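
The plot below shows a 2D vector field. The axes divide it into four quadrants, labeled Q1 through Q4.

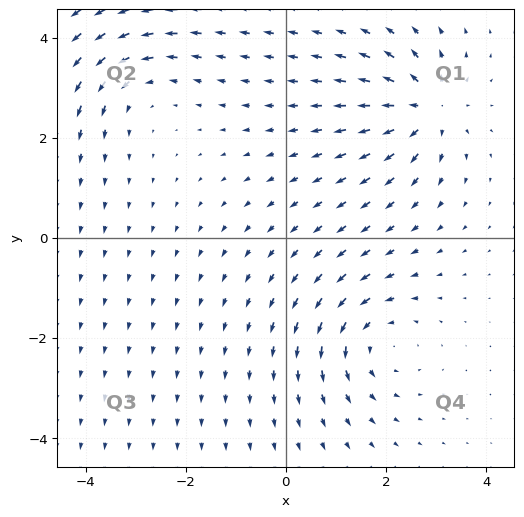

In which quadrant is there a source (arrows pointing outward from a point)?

The source sits at approximately (2.8, 2.6), which lies in quadrant Q1. The divergence there is about +4, positive as expected for a source.

Q1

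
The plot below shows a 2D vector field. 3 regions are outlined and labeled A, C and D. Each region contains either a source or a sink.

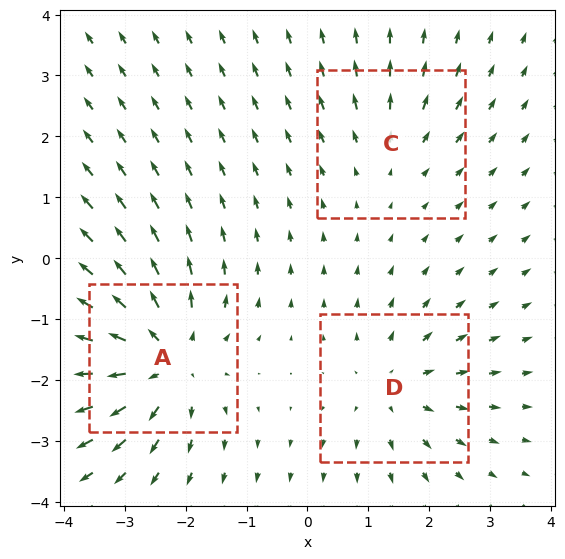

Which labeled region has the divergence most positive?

Divergence at each region's feature centre — A: about +5, C: about +2, D: about +3. Region A is most positive.

A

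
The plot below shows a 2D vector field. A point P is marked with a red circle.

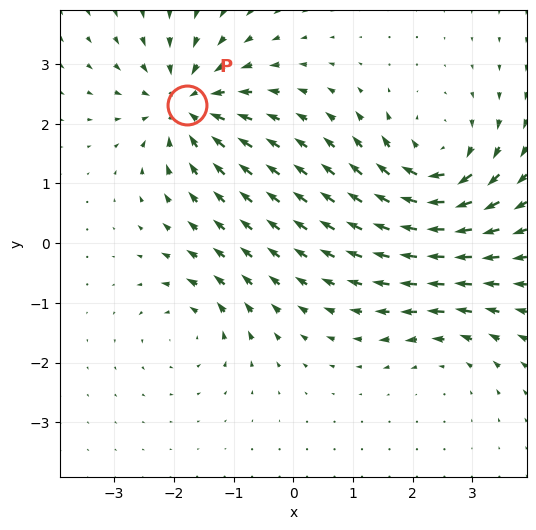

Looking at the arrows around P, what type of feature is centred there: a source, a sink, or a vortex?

At P (-1.8, 2.3) the arrows converge inward. Divergence about -6, curl ≈0 — negative divergence with near-zero curl is a sink.

sink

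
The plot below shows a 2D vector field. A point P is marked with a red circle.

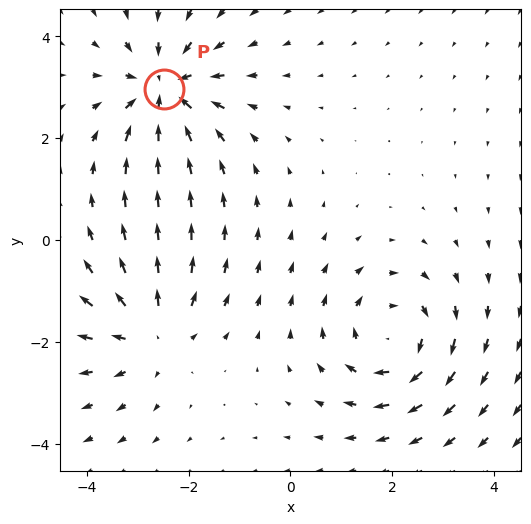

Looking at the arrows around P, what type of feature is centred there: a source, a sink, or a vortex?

sink

At P (-2.5, 3.0) the arrows converge inward. Divergence about -4, curl ≈0 — negative divergence with near-zero curl is a sink.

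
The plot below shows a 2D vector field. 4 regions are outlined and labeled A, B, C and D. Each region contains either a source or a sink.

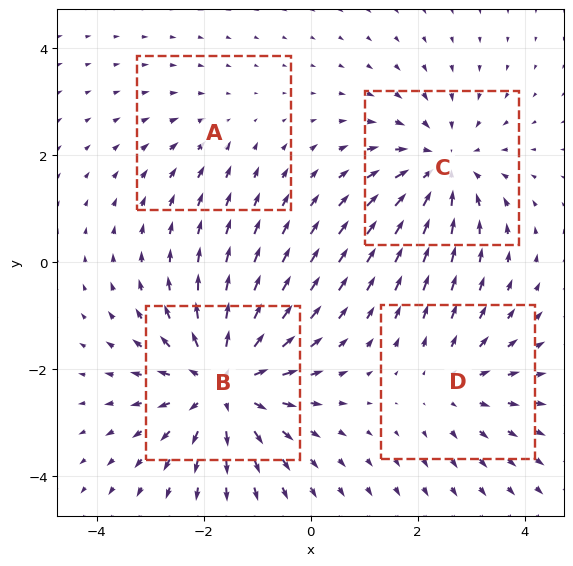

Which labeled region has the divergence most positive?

Divergence at each region's feature centre — A: about -2, B: about +6, C: about -4, D: about +3. Region B is most positive.

B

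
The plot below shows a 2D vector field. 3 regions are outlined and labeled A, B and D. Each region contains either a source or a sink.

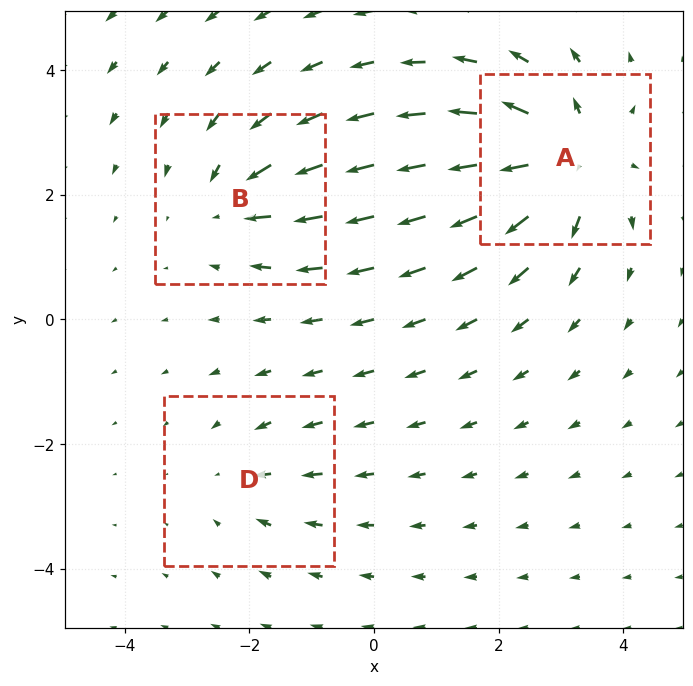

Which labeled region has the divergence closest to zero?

Divergence at each region's feature centre — A: about +5, B: about -3, D: about -2. Region D is closest to zero.

D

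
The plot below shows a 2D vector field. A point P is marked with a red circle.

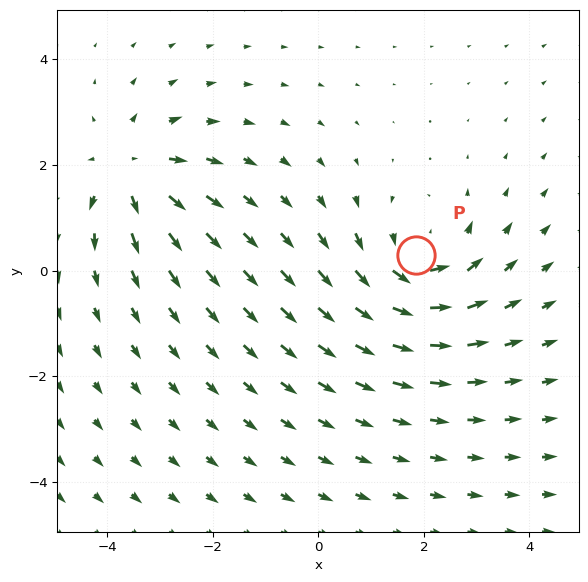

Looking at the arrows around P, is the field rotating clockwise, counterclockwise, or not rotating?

Near P at (1.9, 0.3) the arrows circulate counterclockwise. The curl (z-component) there is about +4; positive curl means counterclockwise rotation.

counterclockwise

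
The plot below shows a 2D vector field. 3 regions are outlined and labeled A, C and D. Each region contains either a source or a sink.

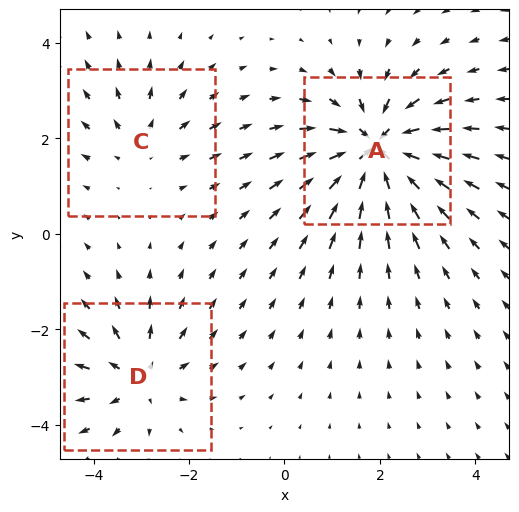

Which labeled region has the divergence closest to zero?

C

Divergence at each region's feature centre — A: about -6, C: about +2, D: about +3. Region C is closest to zero.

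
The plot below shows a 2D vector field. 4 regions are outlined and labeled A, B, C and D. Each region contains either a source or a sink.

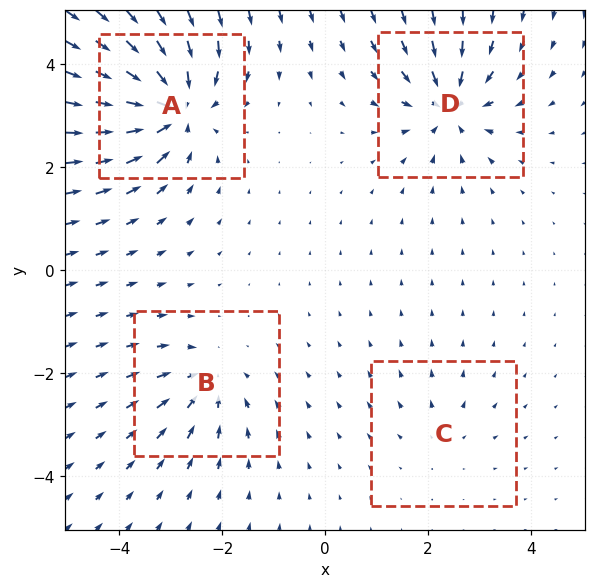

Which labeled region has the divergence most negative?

Divergence at each region's feature centre — A: about -8, B: about -4, C: about +2, D: about -6. Region A is most negative.

A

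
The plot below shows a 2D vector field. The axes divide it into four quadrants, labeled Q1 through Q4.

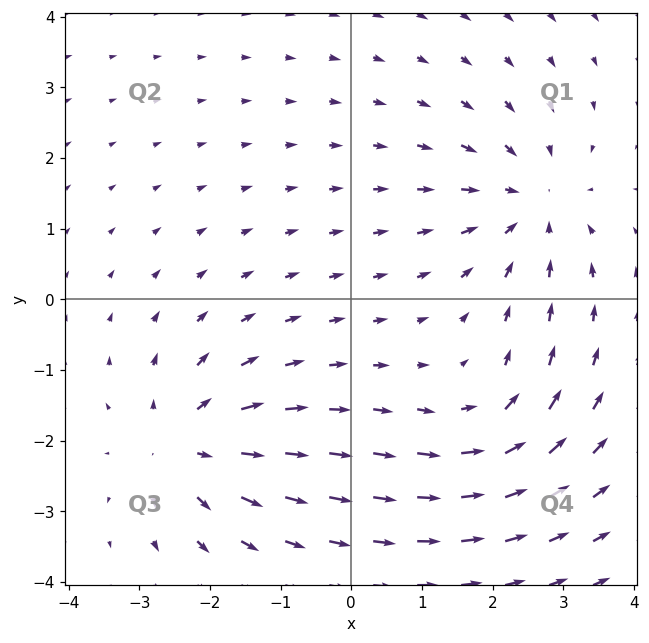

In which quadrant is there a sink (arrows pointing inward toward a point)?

The sink sits at approximately (2.6, 1.3), which lies in quadrant Q1. The divergence there is about -4, negative as expected for a sink.

Q1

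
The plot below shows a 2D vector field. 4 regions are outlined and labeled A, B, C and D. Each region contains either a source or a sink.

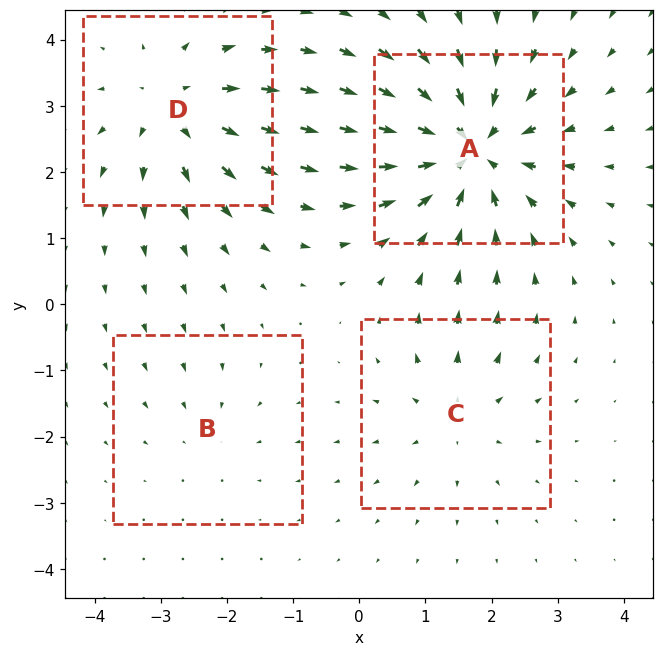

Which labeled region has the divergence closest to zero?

B

Divergence at each region's feature centre — A: about -7, B: about -2, C: about +3, D: about +5. Region B is closest to zero.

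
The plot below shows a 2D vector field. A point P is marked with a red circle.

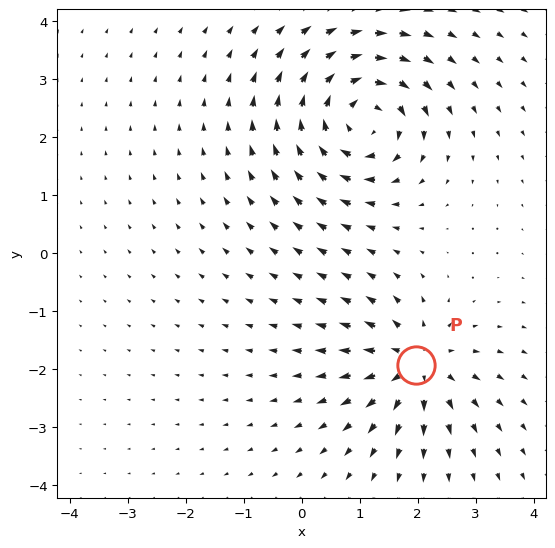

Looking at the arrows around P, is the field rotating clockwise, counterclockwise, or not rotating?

Near P at (2.0, -1.9) the arrows show no circulation. The curl there is ≈0.

not rotating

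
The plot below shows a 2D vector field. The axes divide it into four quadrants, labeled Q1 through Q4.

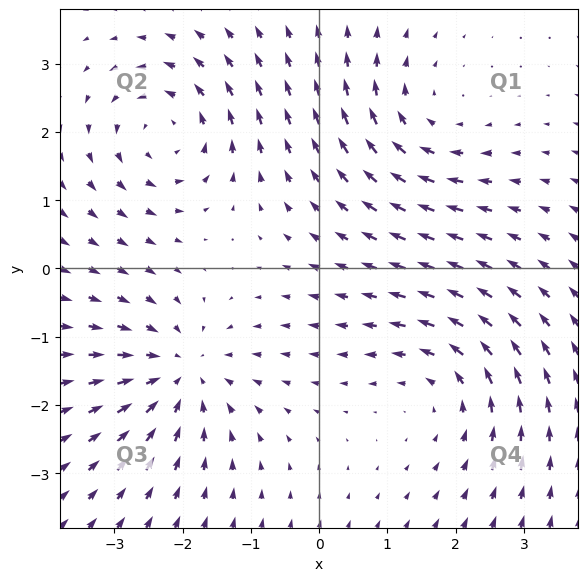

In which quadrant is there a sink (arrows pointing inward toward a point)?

The sink sits at approximately (-2.0, -1.5), which lies in quadrant Q3. The divergence there is about -5, negative as expected for a sink.

Q3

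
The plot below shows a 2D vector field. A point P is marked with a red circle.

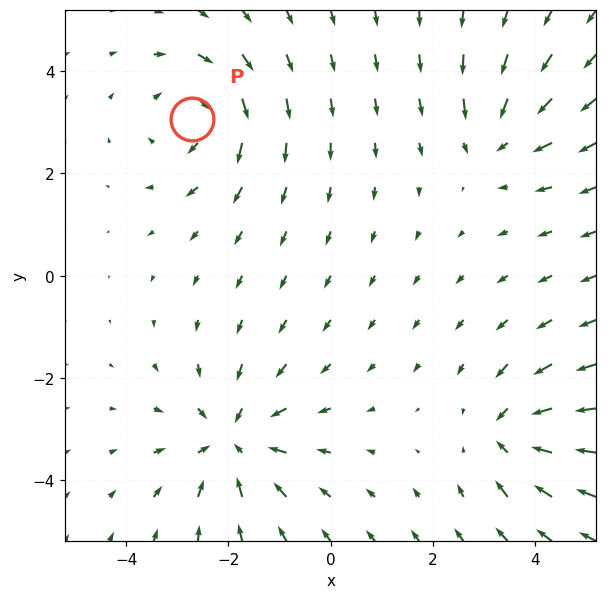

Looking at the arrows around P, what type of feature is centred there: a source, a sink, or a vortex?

vortex

At P (-2.7, 3.1) the arrows circulate clockwise. Divergence ≈0, curl about -4 — near-zero divergence with nonzero curl is a vortex.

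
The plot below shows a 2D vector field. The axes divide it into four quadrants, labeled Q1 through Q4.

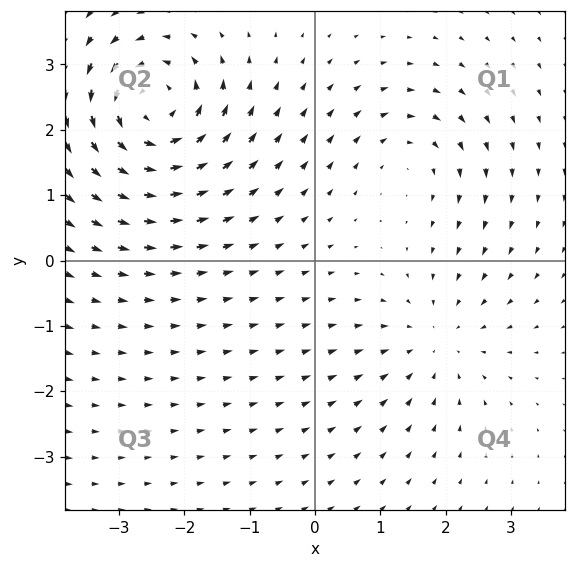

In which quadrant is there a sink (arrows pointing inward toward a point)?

The sink sits at approximately (1.8, -1.2), which lies in quadrant Q4. The divergence there is about -3, negative as expected for a sink.

Q4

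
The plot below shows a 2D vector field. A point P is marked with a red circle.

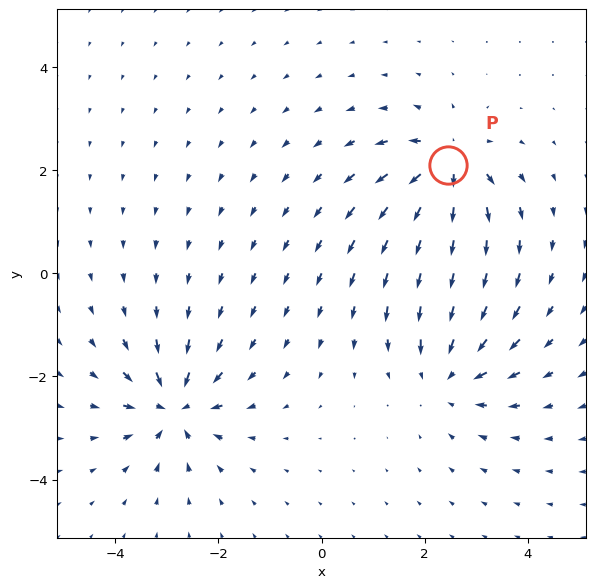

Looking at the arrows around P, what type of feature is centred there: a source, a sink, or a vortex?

At P (2.4, 2.1) the arrows spread outward. Divergence about +7, curl ≈0 — positive divergence with near-zero curl is a source.

source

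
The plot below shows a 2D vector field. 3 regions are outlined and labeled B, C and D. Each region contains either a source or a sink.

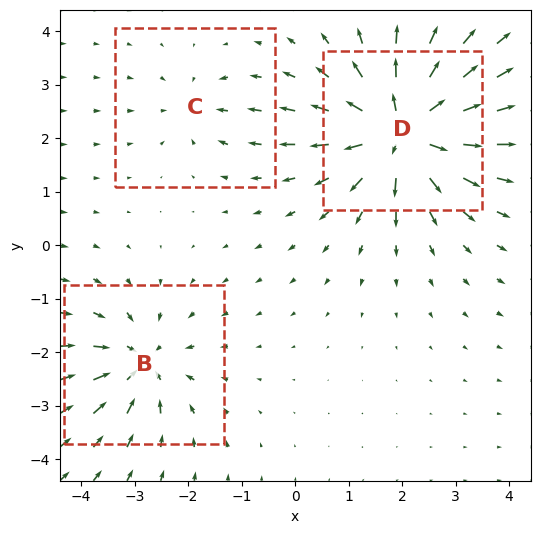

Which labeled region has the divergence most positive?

D

Divergence at each region's feature centre — B: about -4, C: about -2, D: about +7. Region D is most positive.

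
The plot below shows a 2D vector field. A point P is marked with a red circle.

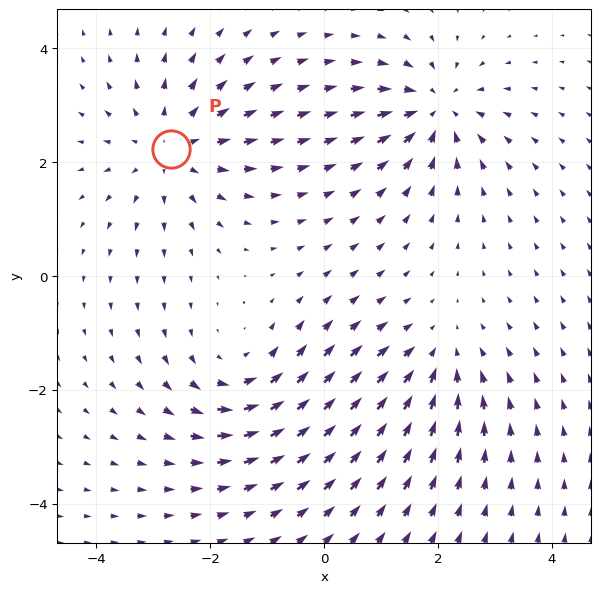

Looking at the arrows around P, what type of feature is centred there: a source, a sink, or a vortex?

source

At P (-2.7, 2.2) the arrows spread outward. Divergence about +3, curl ≈0 — positive divergence with near-zero curl is a source.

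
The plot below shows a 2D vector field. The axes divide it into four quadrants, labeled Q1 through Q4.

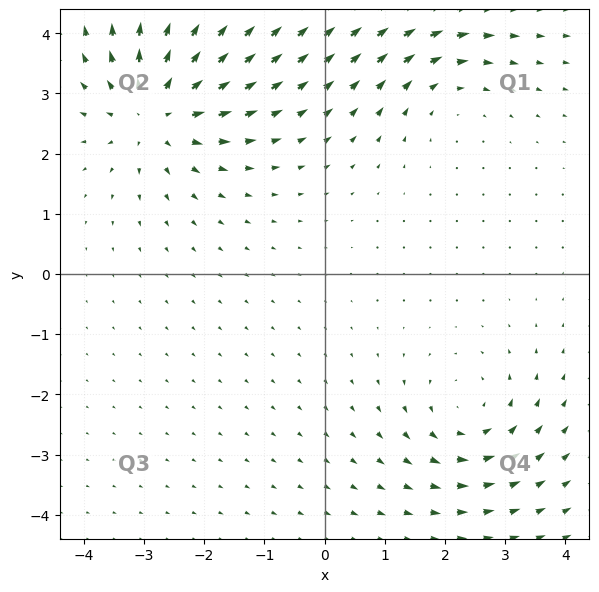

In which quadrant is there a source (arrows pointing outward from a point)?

Q2

The source sits at approximately (-2.8, 2.7), which lies in quadrant Q2. The divergence there is about +4, positive as expected for a source.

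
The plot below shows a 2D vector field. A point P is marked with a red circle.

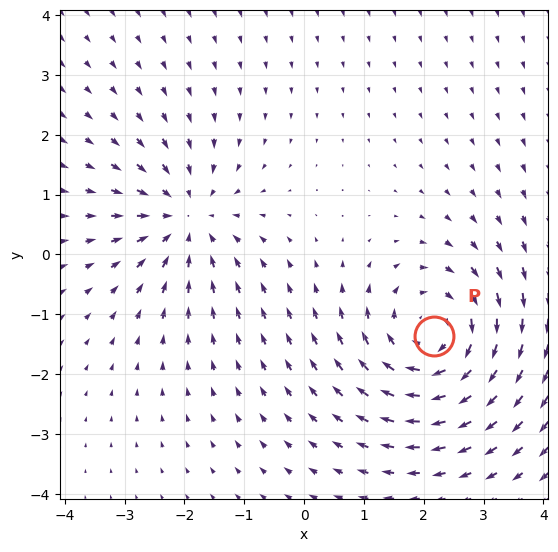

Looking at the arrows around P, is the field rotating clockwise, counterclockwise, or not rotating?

clockwise

Near P at (2.2, -1.4) the arrows circulate clockwise. The curl (z-component) there is about -4; negative curl means clockwise rotation.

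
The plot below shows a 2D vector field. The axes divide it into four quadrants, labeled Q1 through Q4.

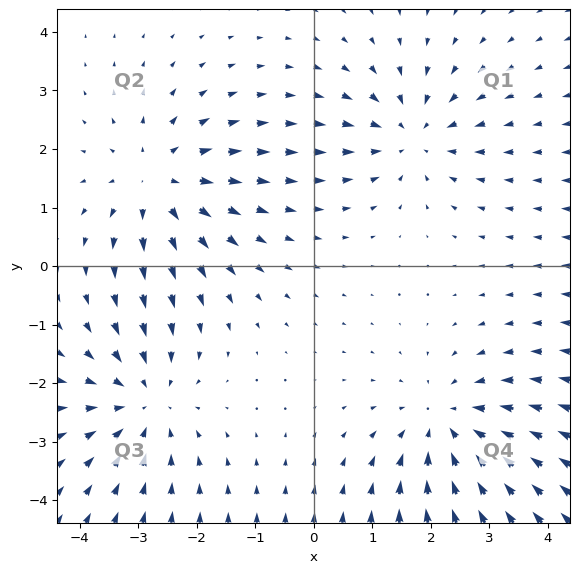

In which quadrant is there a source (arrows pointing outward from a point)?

Q2

The source sits at approximately (-2.7, 1.4), which lies in quadrant Q2. The divergence there is about +5, positive as expected for a source.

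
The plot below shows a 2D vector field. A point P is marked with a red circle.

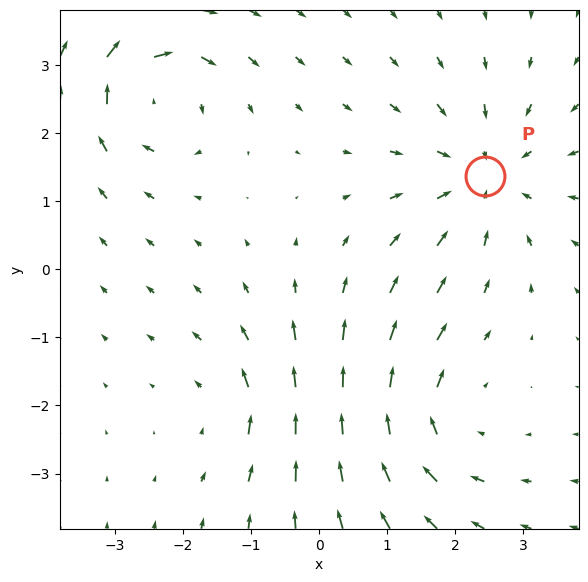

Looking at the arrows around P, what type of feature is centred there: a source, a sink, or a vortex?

sink

At P (2.4, 1.4) the arrows converge inward. Divergence about -5, curl ≈0 — negative divergence with near-zero curl is a sink.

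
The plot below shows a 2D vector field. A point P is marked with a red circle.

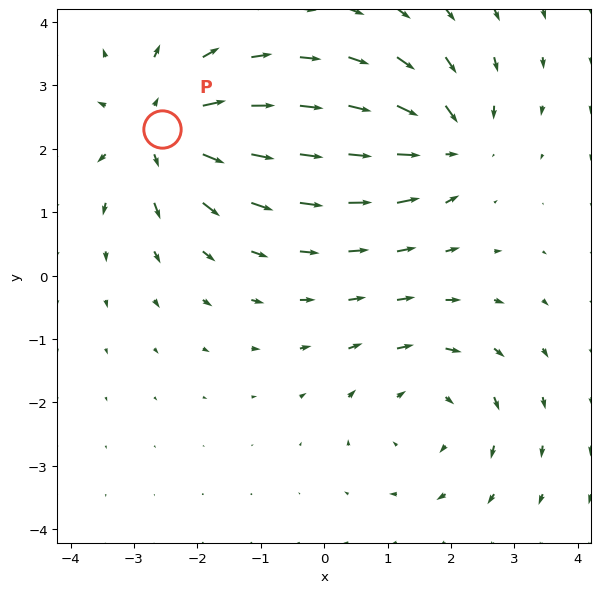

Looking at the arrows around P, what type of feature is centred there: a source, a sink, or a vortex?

source

At P (-2.6, 2.3) the arrows spread outward. Divergence about +5, curl ≈0 — positive divergence with near-zero curl is a source.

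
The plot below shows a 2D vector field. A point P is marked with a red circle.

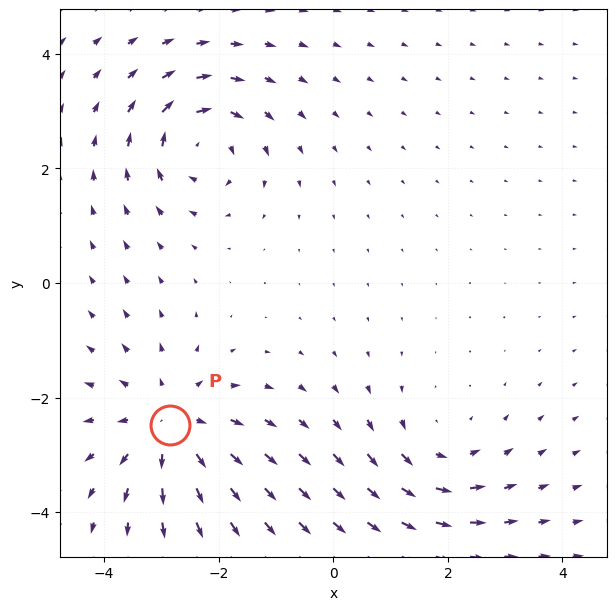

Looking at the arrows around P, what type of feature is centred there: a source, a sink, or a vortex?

source

At P (-2.9, -2.5) the arrows spread outward. Divergence about +4, curl ≈0 — positive divergence with near-zero curl is a source.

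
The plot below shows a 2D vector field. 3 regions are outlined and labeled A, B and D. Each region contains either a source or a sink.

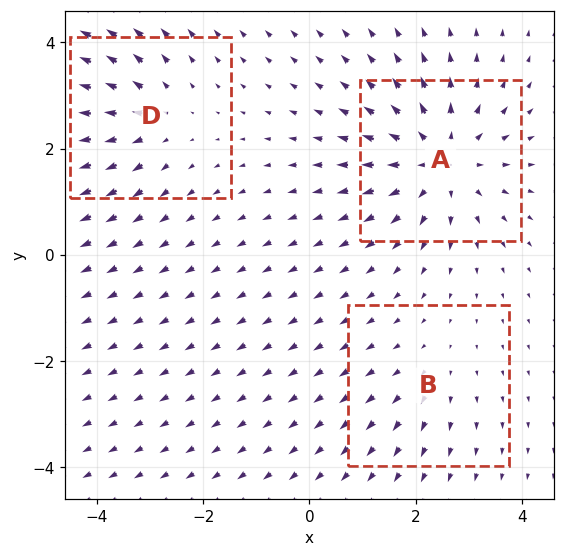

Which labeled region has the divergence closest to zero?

B

Divergence at each region's feature centre — A: about +4, B: about +2, D: about +3. Region B is closest to zero.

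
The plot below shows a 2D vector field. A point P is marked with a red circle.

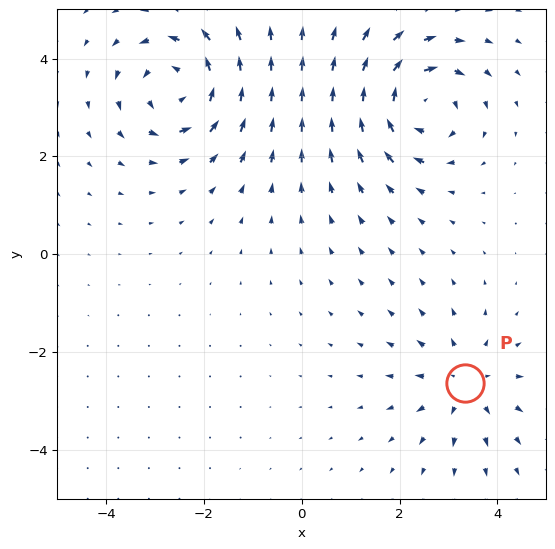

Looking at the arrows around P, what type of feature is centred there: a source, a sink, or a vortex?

source

At P (3.3, -2.6) the arrows spread outward. Divergence about +4, curl ≈0 — positive divergence with near-zero curl is a source.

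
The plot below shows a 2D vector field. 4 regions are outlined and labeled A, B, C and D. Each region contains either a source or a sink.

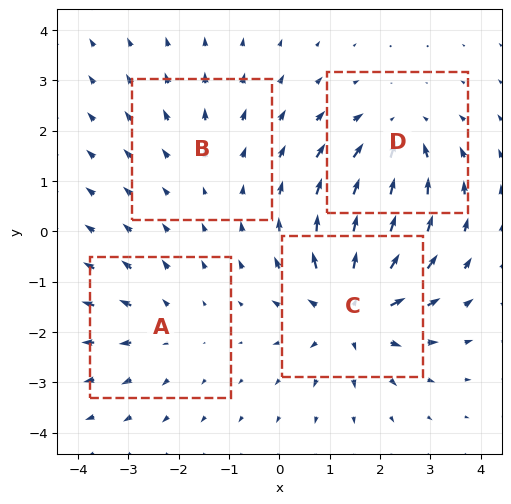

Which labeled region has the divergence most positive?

C

Divergence at each region's feature centre — A: about +3, B: about +2, C: about +7, D: about -5. Region C is most positive.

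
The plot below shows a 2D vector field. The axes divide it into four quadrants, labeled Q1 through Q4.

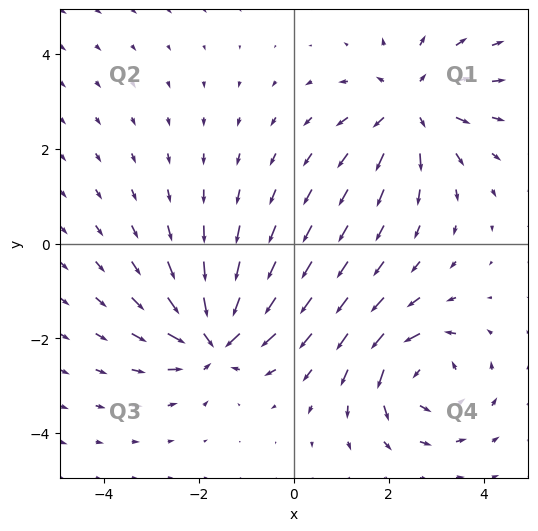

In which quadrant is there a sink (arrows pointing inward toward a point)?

Q3

The sink sits at approximately (-1.7, -2.0), which lies in quadrant Q3. The divergence there is about -6, negative as expected for a sink.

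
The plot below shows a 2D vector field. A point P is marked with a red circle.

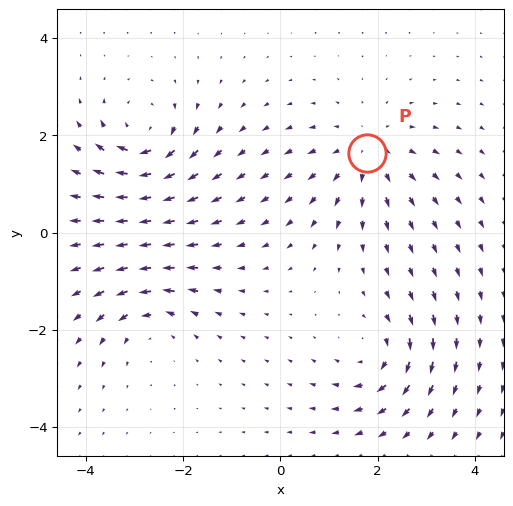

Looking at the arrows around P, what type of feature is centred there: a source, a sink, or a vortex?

source

At P (1.8, 1.6) the arrows spread outward. Divergence about +5, curl ≈0 — positive divergence with near-zero curl is a source.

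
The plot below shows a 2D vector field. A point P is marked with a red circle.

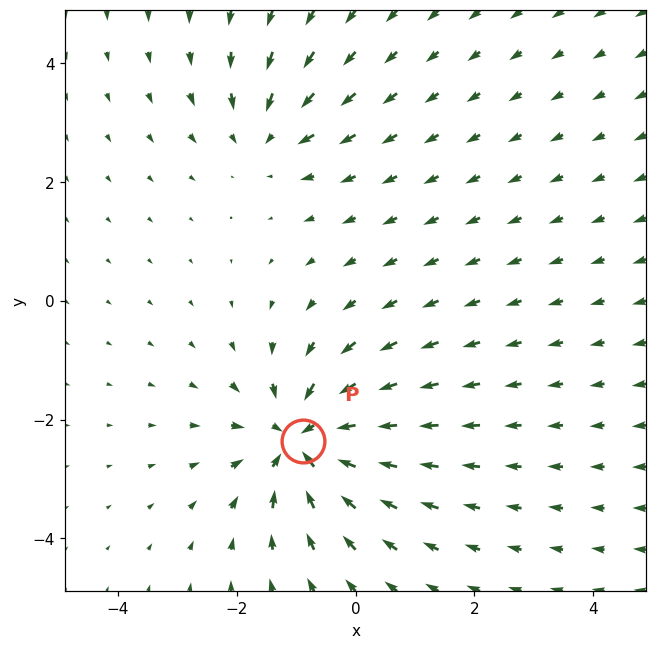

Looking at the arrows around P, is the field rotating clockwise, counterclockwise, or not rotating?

not rotating

Near P at (-0.9, -2.4) the arrows show no circulation. The curl there is ≈0.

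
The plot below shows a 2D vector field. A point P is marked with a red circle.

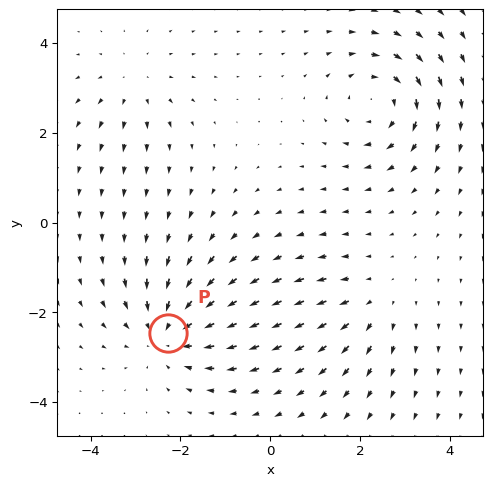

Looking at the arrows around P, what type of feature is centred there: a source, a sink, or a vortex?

sink

At P (-2.3, -2.5) the arrows converge inward. Divergence about -4, curl ≈0 — negative divergence with near-zero curl is a sink.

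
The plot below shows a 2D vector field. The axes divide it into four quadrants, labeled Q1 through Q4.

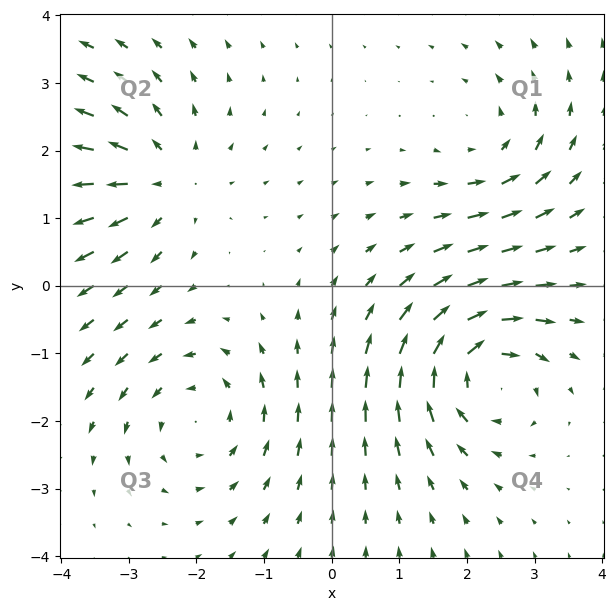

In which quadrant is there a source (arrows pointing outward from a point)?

The source sits at approximately (-2.5, 1.6), which lies in quadrant Q2. The divergence there is about +4, positive as expected for a source.

Q2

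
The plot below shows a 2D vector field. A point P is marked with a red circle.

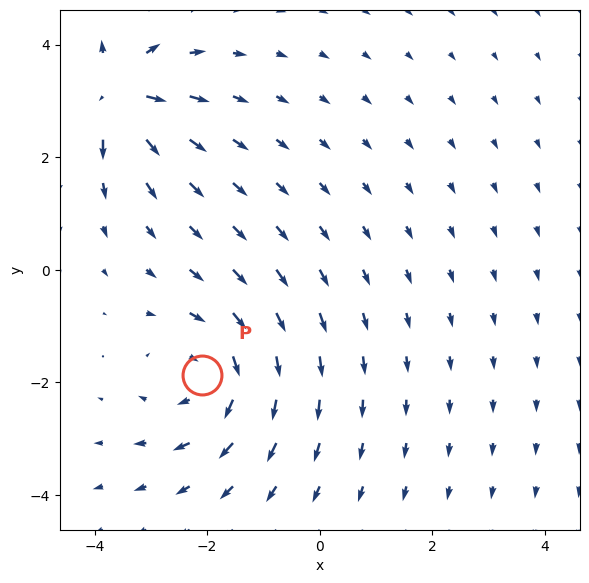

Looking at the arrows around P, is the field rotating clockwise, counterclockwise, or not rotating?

clockwise

Near P at (-2.1, -1.9) the arrows circulate clockwise. The curl (z-component) there is about -4; negative curl means clockwise rotation.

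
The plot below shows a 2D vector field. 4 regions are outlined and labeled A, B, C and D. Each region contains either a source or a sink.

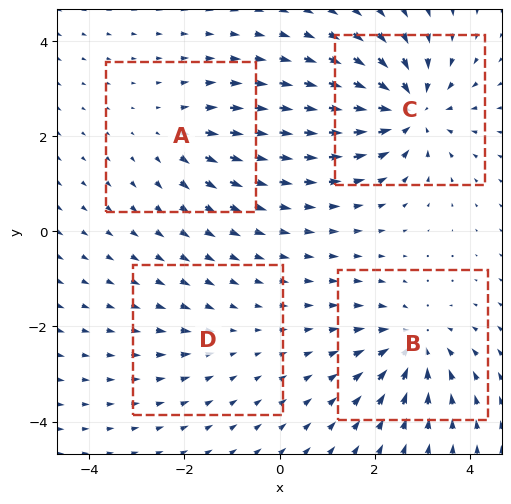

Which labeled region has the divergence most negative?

C

Divergence at each region's feature centre — A: about +3, B: about -5, C: about -7, D: about -2. Region C is most negative.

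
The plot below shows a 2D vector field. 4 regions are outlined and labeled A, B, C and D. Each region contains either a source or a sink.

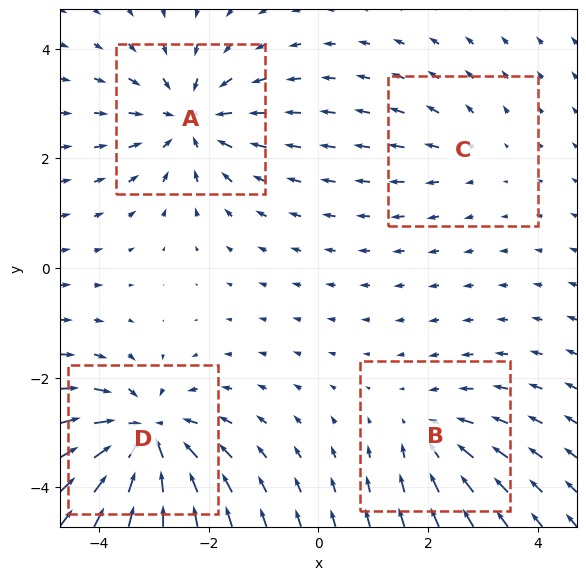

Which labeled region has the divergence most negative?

Divergence at each region's feature centre — A: about -5, B: about -3, C: about +2, D: about -6. Region D is most negative.

D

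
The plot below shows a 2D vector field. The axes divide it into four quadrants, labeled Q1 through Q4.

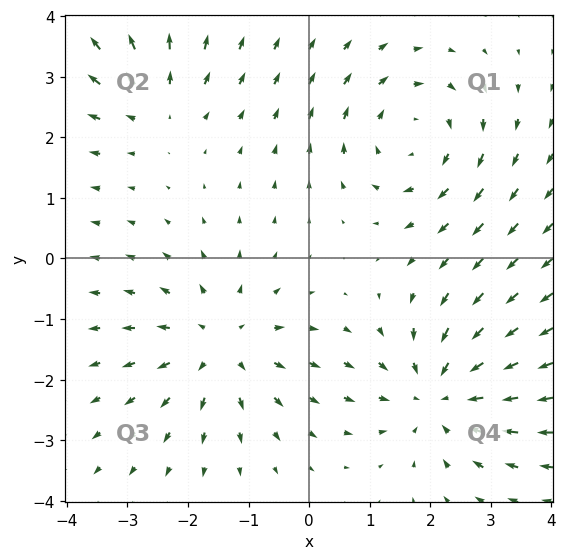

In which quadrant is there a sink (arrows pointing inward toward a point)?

The sink sits at approximately (2.2, -2.2), which lies in quadrant Q4. The divergence there is about -4, negative as expected for a sink.

Q4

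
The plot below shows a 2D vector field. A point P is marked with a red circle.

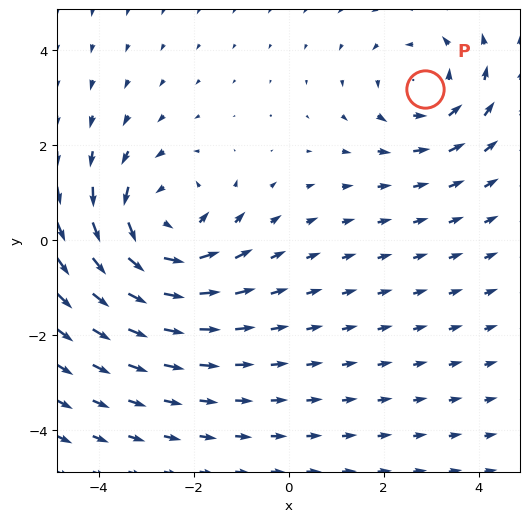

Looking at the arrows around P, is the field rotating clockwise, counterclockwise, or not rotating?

Near P at (2.9, 3.2) the arrows circulate counterclockwise. The curl (z-component) there is about +2; positive curl means counterclockwise rotation.

counterclockwise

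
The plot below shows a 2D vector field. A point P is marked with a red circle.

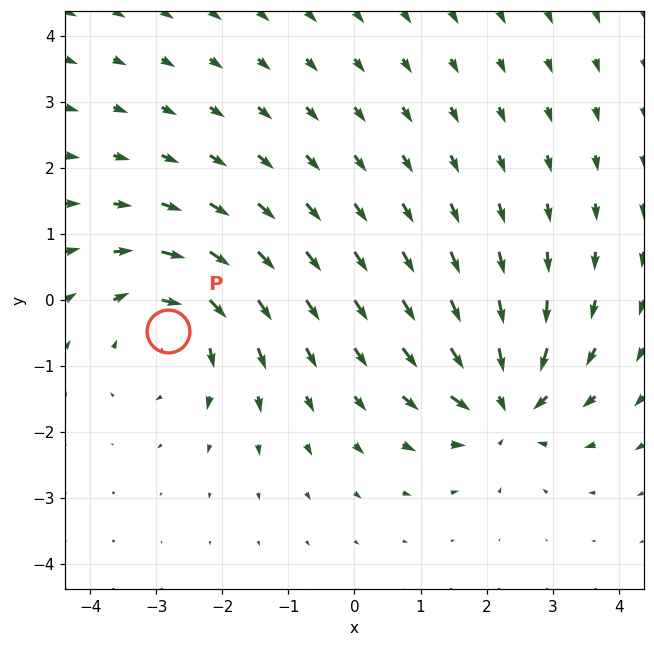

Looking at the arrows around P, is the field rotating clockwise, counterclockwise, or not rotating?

clockwise

Near P at (-2.8, -0.5) the arrows circulate clockwise. The curl (z-component) there is about -3; negative curl means clockwise rotation.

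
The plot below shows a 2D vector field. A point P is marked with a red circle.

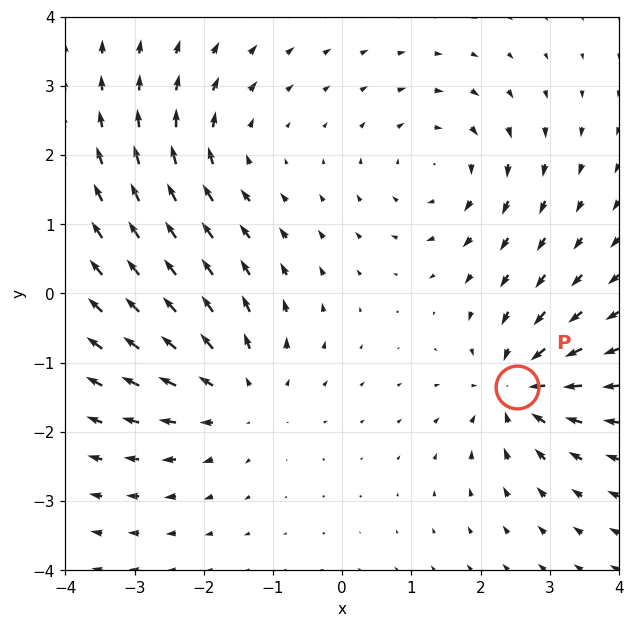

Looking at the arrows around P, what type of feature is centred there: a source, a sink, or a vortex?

At P (2.5, -1.4) the arrows converge inward. Divergence about -6, curl ≈0 — negative divergence with near-zero curl is a sink.

sink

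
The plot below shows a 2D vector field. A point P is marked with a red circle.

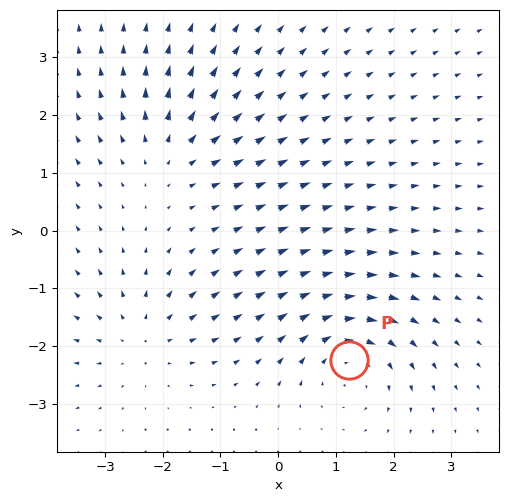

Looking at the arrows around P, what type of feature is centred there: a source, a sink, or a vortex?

vortex

At P (1.2, -2.2) the arrows circulate clockwise. Divergence ≈0, curl about -4 — near-zero divergence with nonzero curl is a vortex.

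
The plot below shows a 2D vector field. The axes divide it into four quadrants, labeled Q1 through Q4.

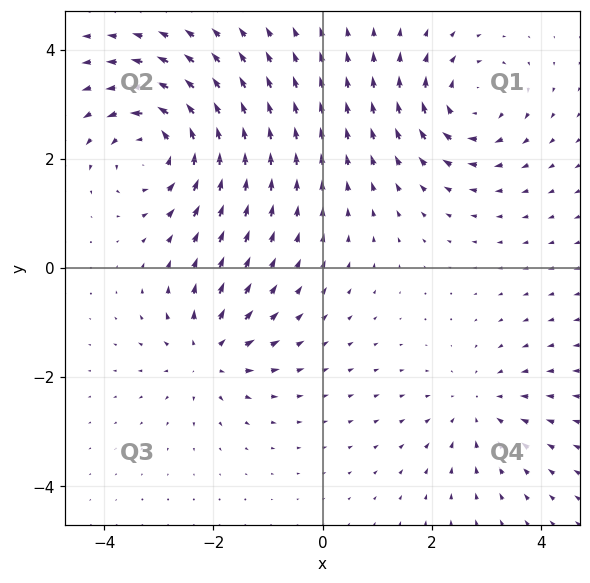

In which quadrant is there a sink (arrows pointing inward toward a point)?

Q4

The sink sits at approximately (2.9, -2.6), which lies in quadrant Q4. The divergence there is about -2, negative as expected for a sink.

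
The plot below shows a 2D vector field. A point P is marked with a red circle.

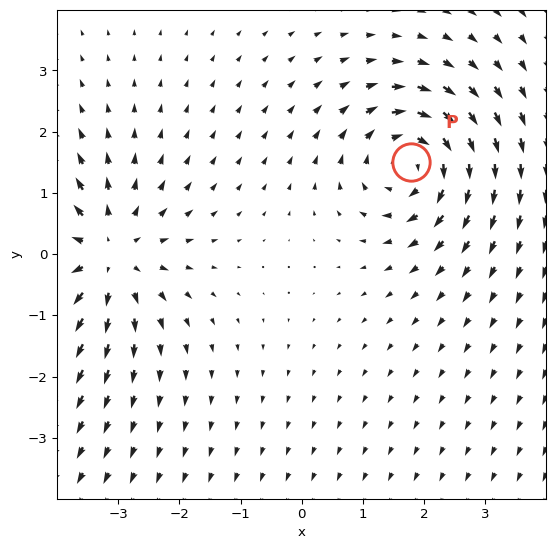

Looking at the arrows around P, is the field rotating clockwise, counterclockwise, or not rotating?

Near P at (1.8, 1.5) the arrows circulate clockwise. The curl (z-component) there is about -4; negative curl means clockwise rotation.

clockwise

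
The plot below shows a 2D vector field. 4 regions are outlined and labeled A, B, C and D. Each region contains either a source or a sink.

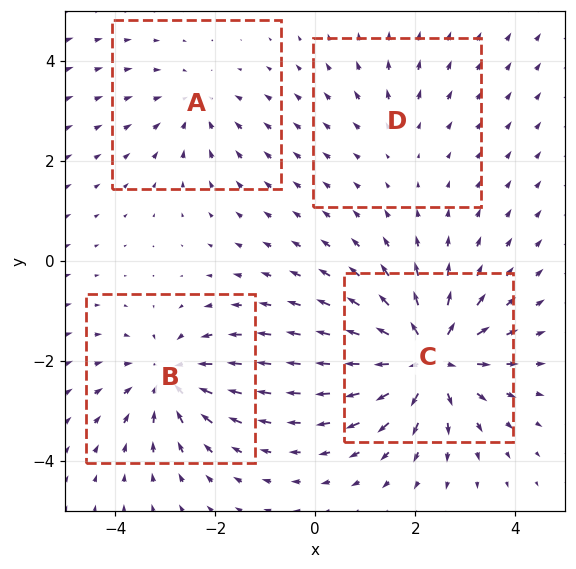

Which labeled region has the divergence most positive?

C

Divergence at each region's feature centre — A: about -3, B: about -5, C: about +8, D: about +2. Region C is most positive.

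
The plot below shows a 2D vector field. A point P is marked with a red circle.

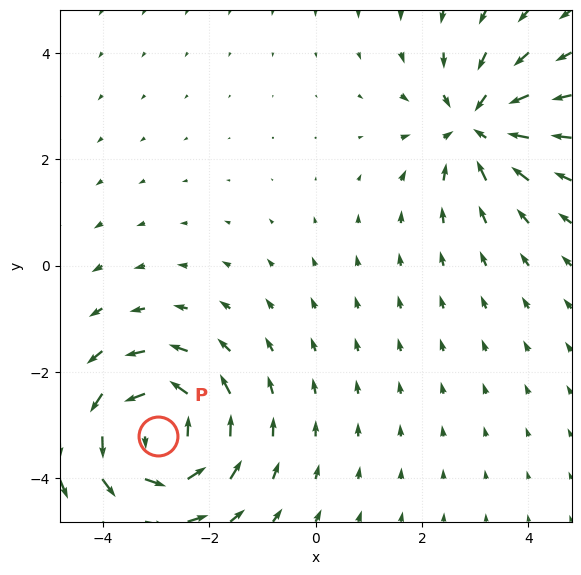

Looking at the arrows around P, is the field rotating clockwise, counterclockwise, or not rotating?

Near P at (-3.0, -3.2) the arrows circulate counterclockwise. The curl (z-component) there is about +5; positive curl means counterclockwise rotation.

counterclockwise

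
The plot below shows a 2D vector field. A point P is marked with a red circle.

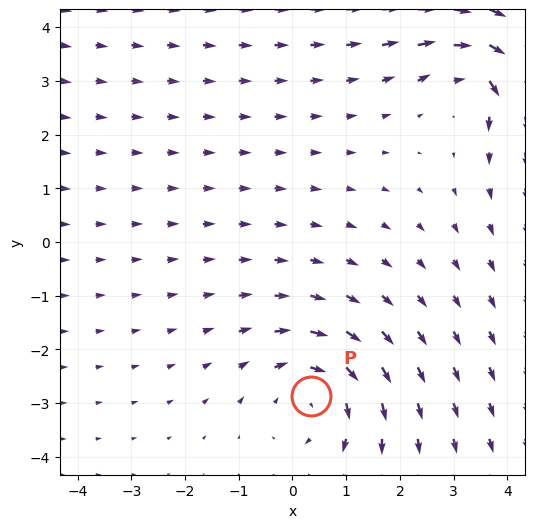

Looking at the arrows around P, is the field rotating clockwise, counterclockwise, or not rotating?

clockwise

Near P at (0.3, -2.9) the arrows circulate clockwise. The curl (z-component) there is about -3; negative curl means clockwise rotation.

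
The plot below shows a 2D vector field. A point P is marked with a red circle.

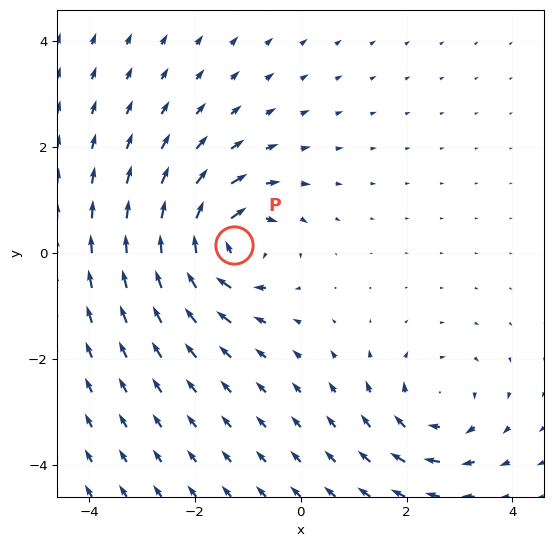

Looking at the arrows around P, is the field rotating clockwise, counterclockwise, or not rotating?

Near P at (-1.3, 0.1) the arrows circulate clockwise. The curl (z-component) there is about -6; negative curl means clockwise rotation.

clockwise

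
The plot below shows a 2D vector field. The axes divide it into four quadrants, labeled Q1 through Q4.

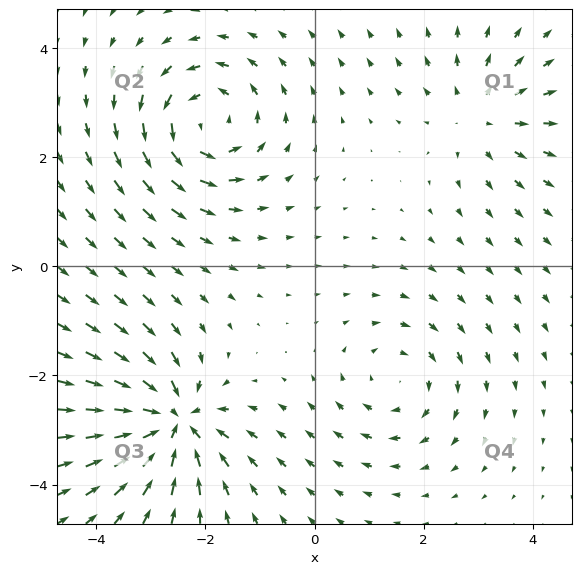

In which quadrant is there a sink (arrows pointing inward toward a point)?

The sink sits at approximately (-2.6, -2.9), which lies in quadrant Q3. The divergence there is about -7, negative as expected for a sink.

Q3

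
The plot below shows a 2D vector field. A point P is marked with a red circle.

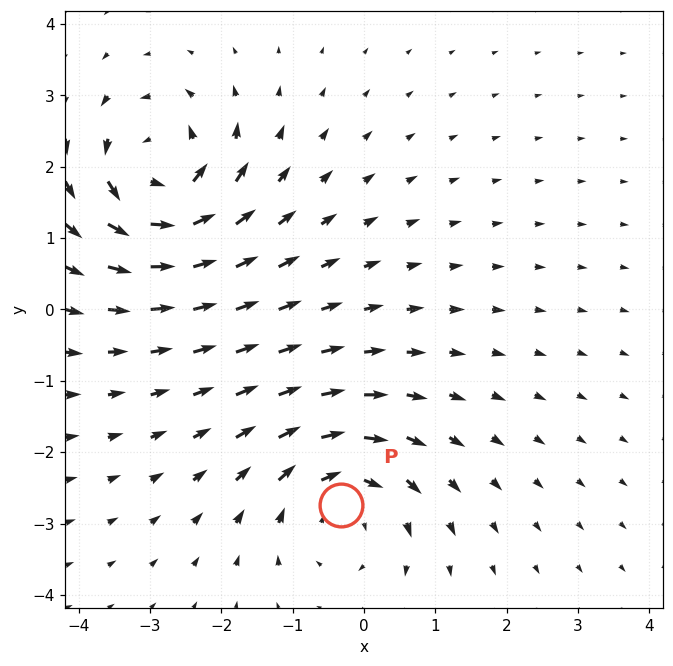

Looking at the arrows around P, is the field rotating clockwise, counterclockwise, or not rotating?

Near P at (-0.3, -2.7) the arrows circulate clockwise. The curl (z-component) there is about -5; negative curl means clockwise rotation.

clockwise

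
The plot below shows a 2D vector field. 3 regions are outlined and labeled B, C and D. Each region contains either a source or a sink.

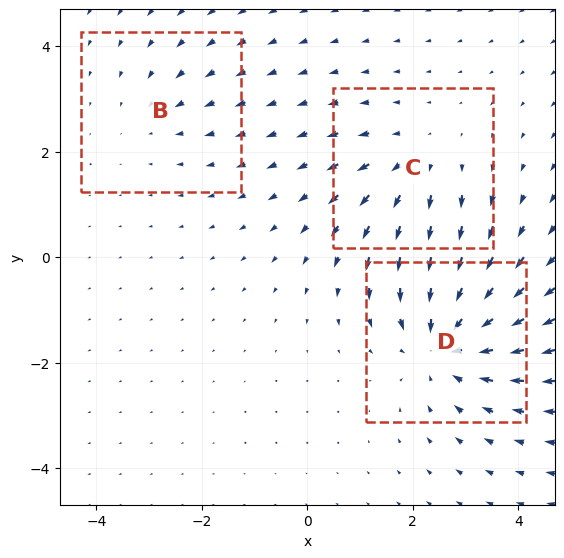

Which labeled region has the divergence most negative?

Divergence at each region's feature centre — B: about -2, C: about +3, D: about -4. Region D is most negative.

D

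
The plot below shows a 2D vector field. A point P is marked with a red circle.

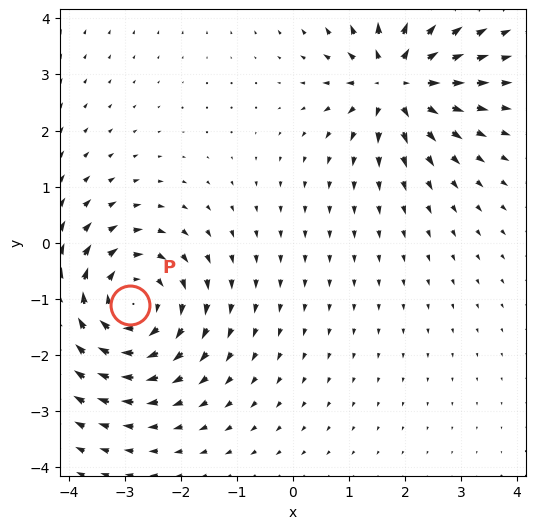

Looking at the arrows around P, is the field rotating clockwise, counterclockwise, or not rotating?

Near P at (-2.9, -1.1) the arrows circulate clockwise. The curl (z-component) there is about -4; negative curl means clockwise rotation.

clockwise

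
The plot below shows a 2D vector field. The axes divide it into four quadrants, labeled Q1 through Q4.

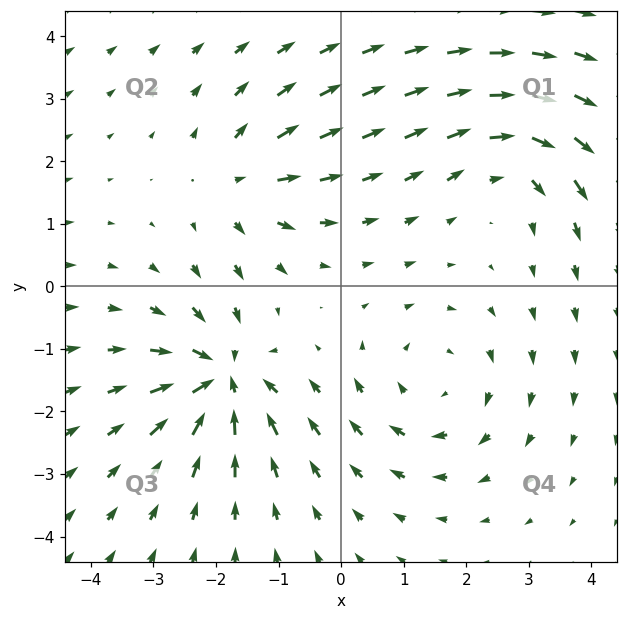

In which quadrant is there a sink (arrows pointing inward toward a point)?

The sink sits at approximately (-1.9, -1.5), which lies in quadrant Q3. The divergence there is about -7, negative as expected for a sink.

Q3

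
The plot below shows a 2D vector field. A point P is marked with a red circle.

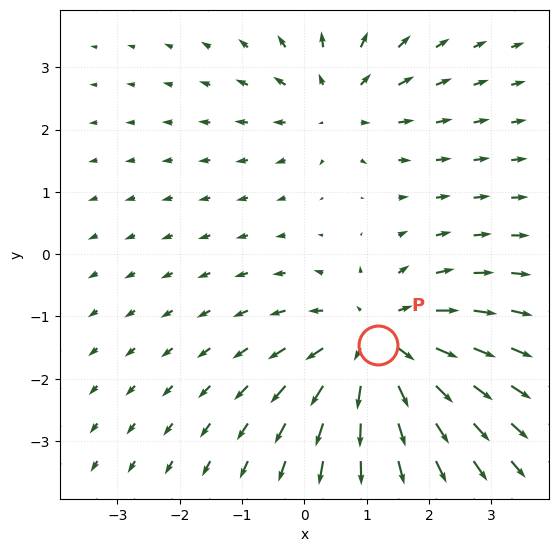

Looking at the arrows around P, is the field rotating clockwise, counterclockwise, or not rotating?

not rotating

Near P at (1.2, -1.5) the arrows show no circulation. The curl there is ≈0.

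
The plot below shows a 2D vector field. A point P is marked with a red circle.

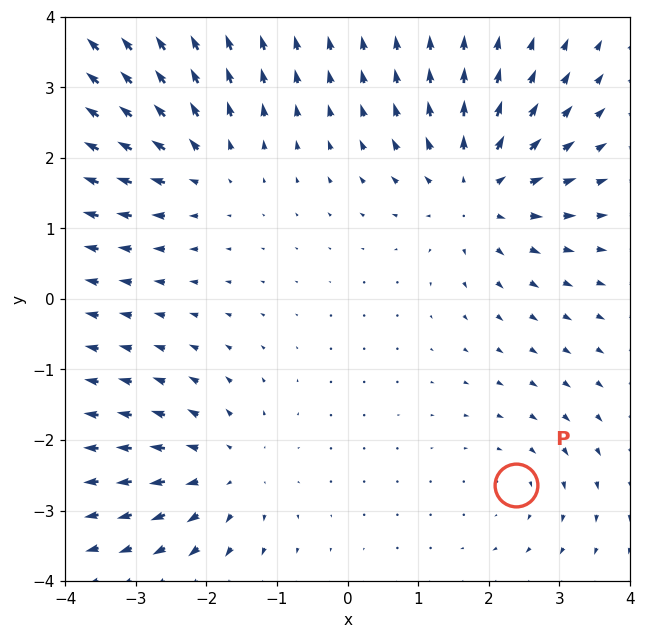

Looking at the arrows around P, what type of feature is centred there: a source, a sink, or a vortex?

vortex

At P (2.4, -2.6) the arrows circulate clockwise. Divergence ≈0, curl about -2 — near-zero divergence with nonzero curl is a vortex.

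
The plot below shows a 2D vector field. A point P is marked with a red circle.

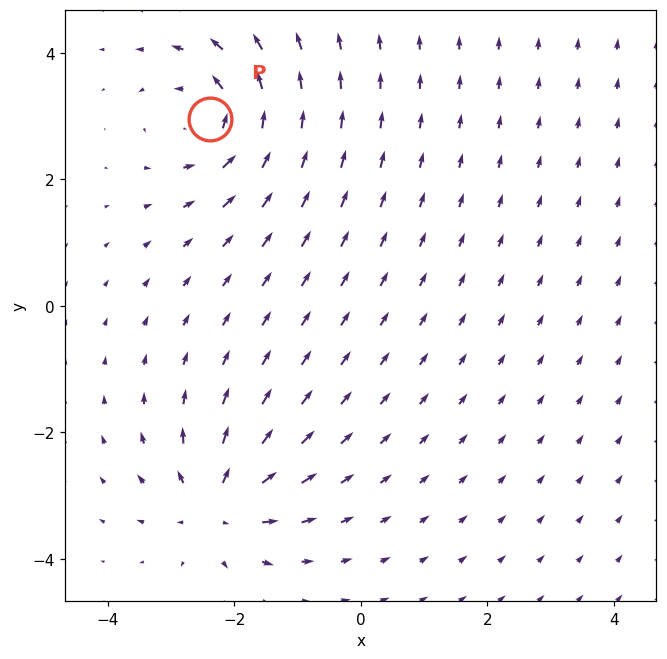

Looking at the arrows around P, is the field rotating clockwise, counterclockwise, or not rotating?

Near P at (-2.4, 2.9) the arrows circulate counterclockwise. The curl (z-component) there is about +6; positive curl means counterclockwise rotation.

counterclockwise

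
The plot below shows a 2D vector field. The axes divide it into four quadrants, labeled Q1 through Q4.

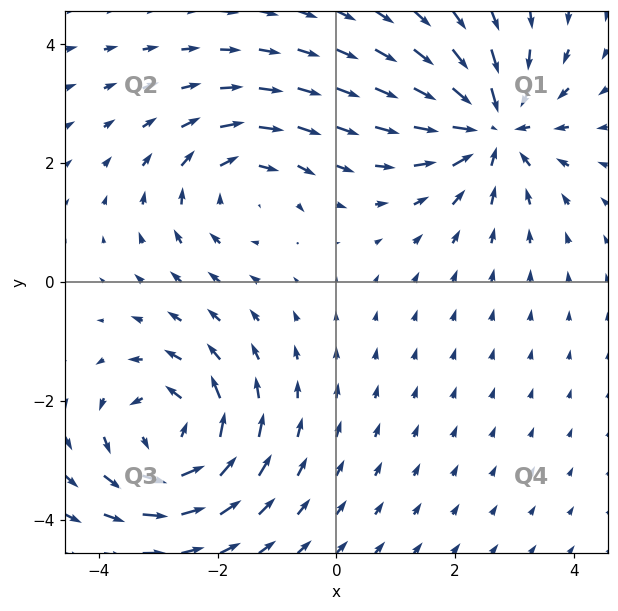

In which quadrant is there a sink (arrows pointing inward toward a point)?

Q1

The sink sits at approximately (2.6, 2.6), which lies in quadrant Q1. The divergence there is about -5, negative as expected for a sink.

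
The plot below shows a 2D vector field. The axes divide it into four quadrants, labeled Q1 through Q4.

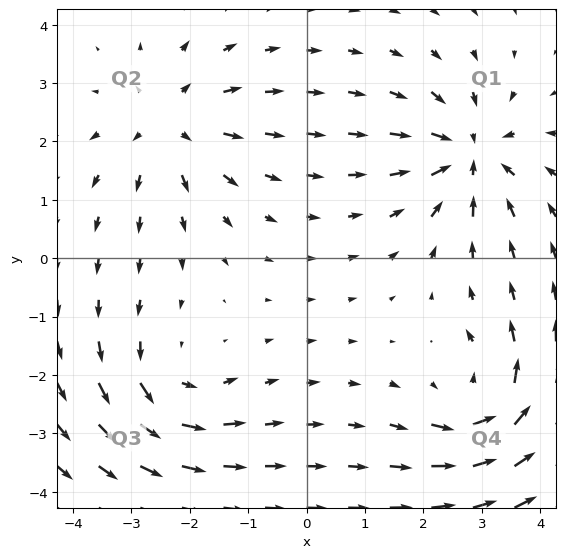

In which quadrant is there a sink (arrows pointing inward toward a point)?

The sink sits at approximately (2.8, 1.8), which lies in quadrant Q1. The divergence there is about -6, negative as expected for a sink.

Q1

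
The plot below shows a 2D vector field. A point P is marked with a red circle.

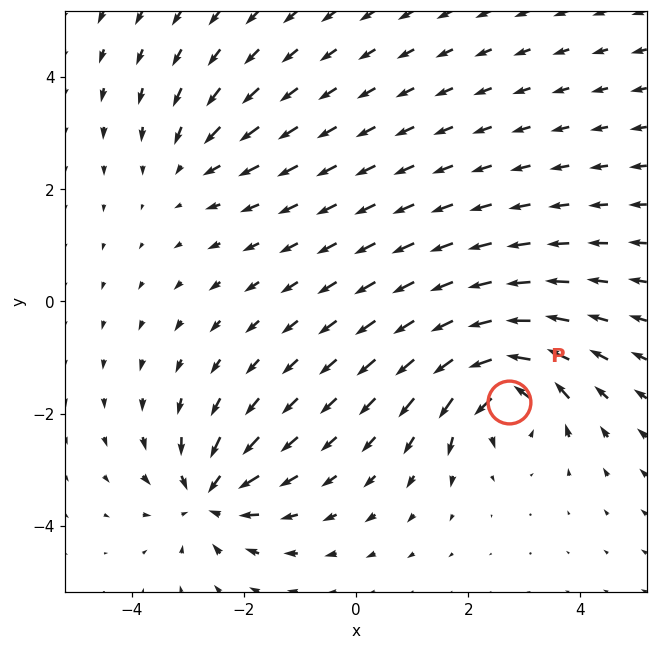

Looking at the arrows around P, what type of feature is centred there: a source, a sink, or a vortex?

vortex

At P (2.7, -1.8) the arrows circulate counterclockwise. Divergence ≈0, curl about +7 — near-zero divergence with nonzero curl is a vortex.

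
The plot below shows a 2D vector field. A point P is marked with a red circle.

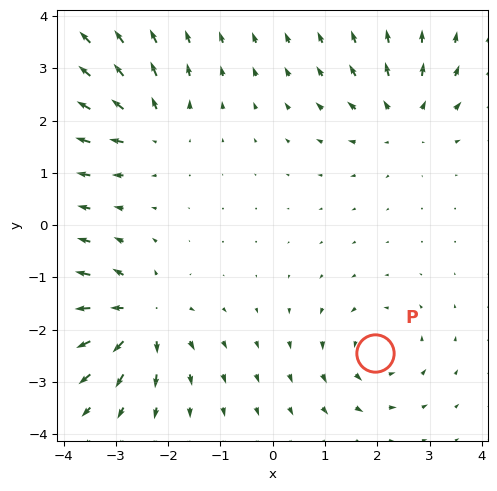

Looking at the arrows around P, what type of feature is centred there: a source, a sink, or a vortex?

vortex

At P (2.0, -2.4) the arrows circulate counterclockwise. Divergence ≈0, curl about +4 — near-zero divergence with nonzero curl is a vortex.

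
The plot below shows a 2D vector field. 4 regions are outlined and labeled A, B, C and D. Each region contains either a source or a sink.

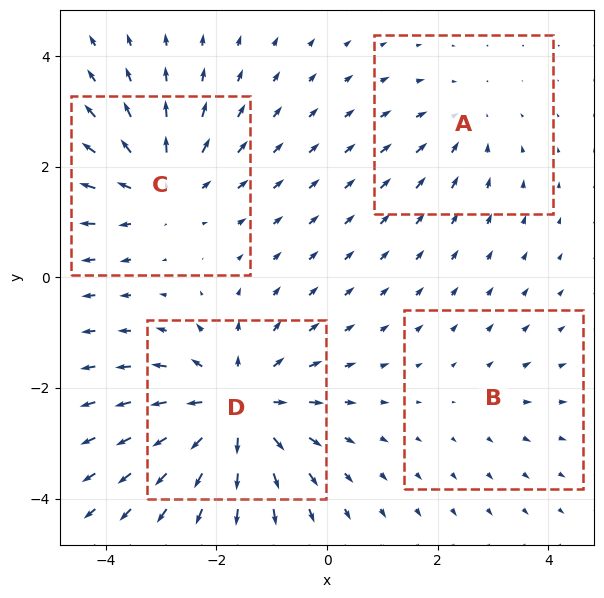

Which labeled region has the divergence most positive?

Divergence at each region's feature centre — A: about -3, B: about +2, C: about +5, D: about +6. Region D is most positive.

D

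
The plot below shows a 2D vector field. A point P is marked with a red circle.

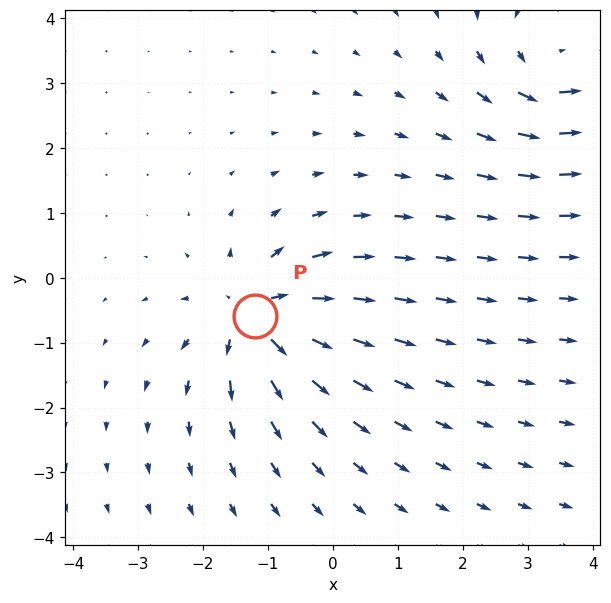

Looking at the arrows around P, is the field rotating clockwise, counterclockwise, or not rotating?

not rotating

Near P at (-1.2, -0.6) the arrows show no circulation. The curl there is ≈0.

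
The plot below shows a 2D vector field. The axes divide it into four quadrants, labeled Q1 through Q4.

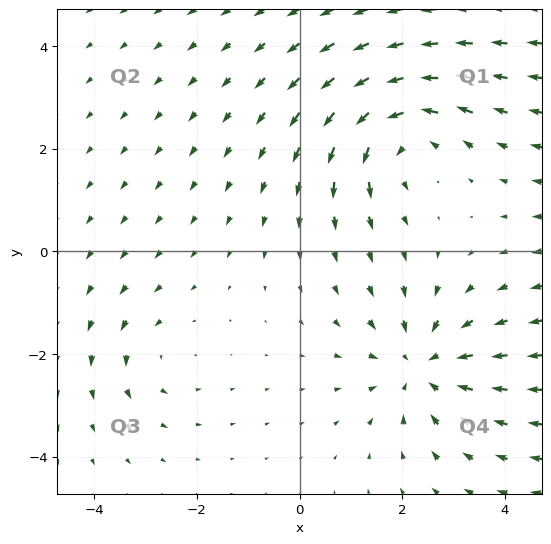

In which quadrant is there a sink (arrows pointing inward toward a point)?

The sink sits at approximately (2.4, -2.2), which lies in quadrant Q4. The divergence there is about -4, negative as expected for a sink.

Q4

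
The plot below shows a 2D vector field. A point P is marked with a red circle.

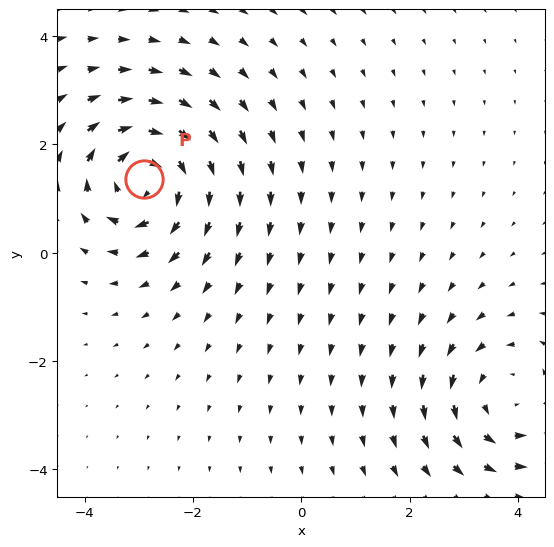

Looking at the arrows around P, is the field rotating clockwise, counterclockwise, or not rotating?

clockwise

Near P at (-2.9, 1.4) the arrows circulate clockwise. The curl (z-component) there is about -6; negative curl means clockwise rotation.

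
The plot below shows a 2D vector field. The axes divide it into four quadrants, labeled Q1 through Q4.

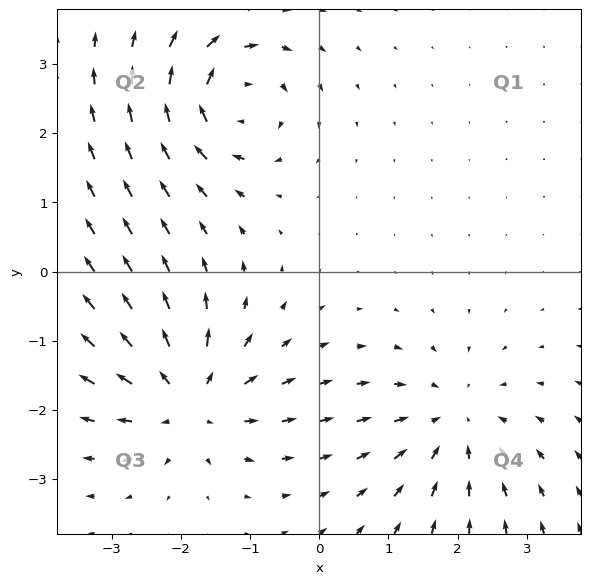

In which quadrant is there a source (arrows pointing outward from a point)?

The source sits at approximately (-1.9, -1.9), which lies in quadrant Q3. The divergence there is about +5, positive as expected for a source.

Q3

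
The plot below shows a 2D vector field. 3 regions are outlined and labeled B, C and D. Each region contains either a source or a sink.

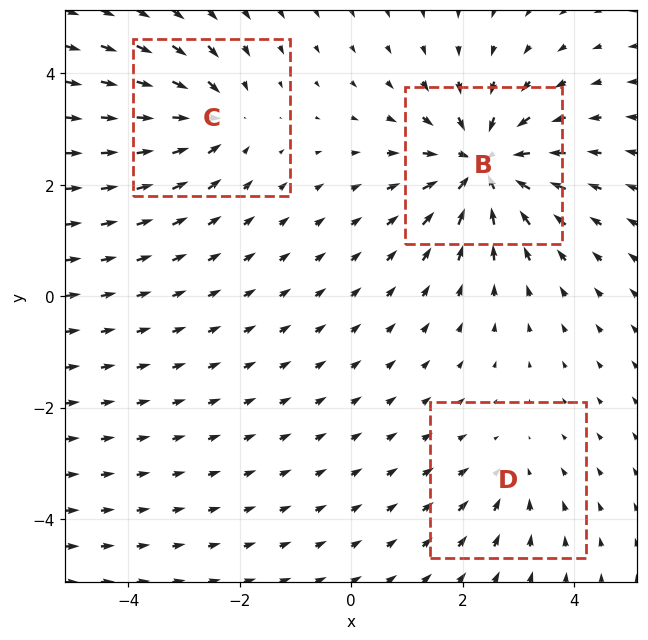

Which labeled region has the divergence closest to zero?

Divergence at each region's feature centre — B: about -6, C: about -3, D: about -2. Region D is closest to zero.

D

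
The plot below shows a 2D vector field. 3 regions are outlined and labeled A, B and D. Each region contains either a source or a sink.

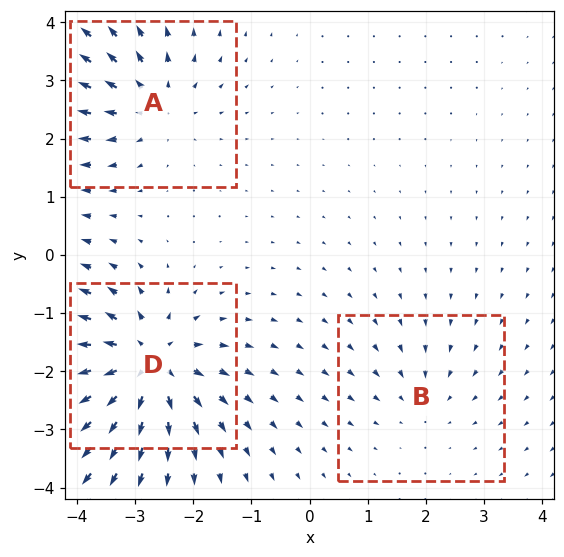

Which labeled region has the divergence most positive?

D

Divergence at each region's feature centre — A: about +4, B: about -2, D: about +6. Region D is most positive.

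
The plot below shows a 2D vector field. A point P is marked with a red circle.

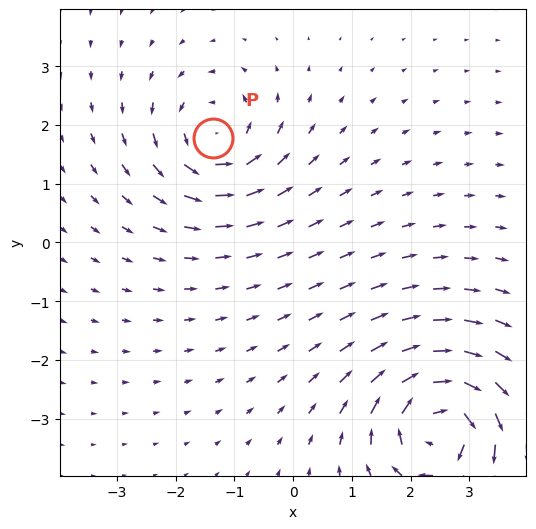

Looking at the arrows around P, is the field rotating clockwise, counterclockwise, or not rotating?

counterclockwise

Near P at (-1.4, 1.8) the arrows circulate counterclockwise. The curl (z-component) there is about +3; positive curl means counterclockwise rotation.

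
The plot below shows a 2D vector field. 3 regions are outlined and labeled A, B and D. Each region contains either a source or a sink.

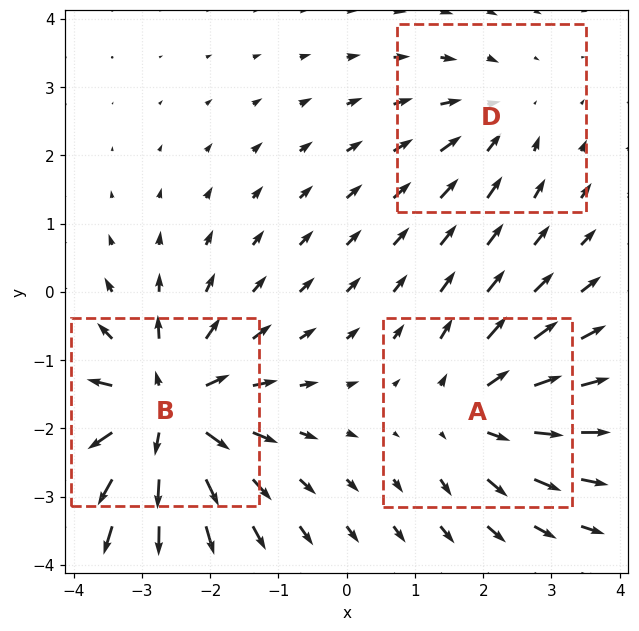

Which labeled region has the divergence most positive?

Divergence at each region's feature centre — A: about +3, B: about +6, D: about -2. Region B is most positive.

B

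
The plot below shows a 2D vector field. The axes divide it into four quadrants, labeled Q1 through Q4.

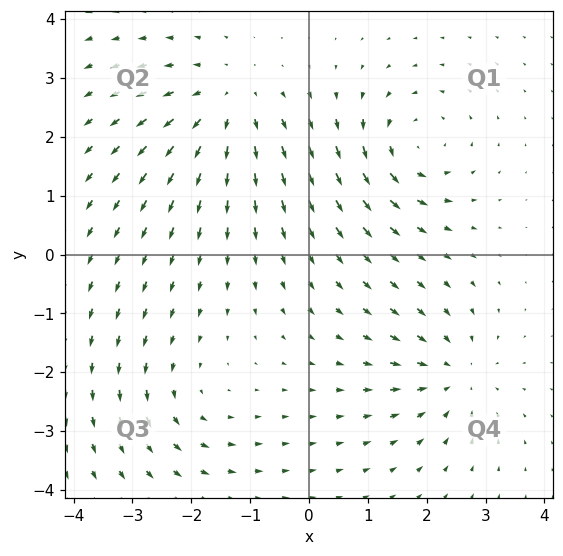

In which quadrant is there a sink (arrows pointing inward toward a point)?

The sink sits at approximately (2.5, -2.0), which lies in quadrant Q4. The divergence there is about -4, negative as expected for a sink.

Q4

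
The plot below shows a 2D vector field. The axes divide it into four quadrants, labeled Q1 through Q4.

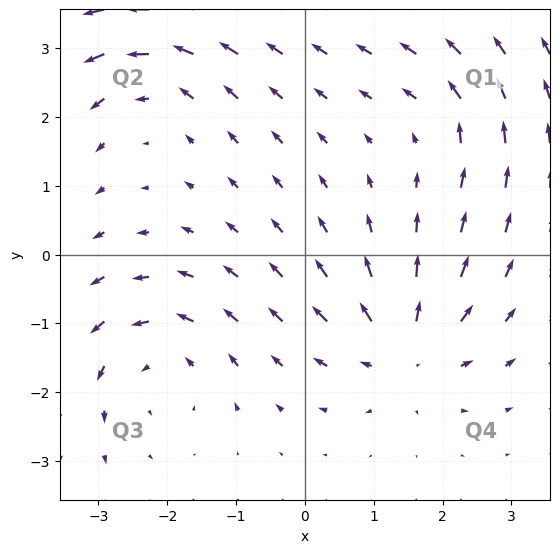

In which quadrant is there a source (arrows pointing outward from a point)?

The source sits at approximately (1.4, -1.4), which lies in quadrant Q4. The divergence there is about +6, positive as expected for a source.

Q4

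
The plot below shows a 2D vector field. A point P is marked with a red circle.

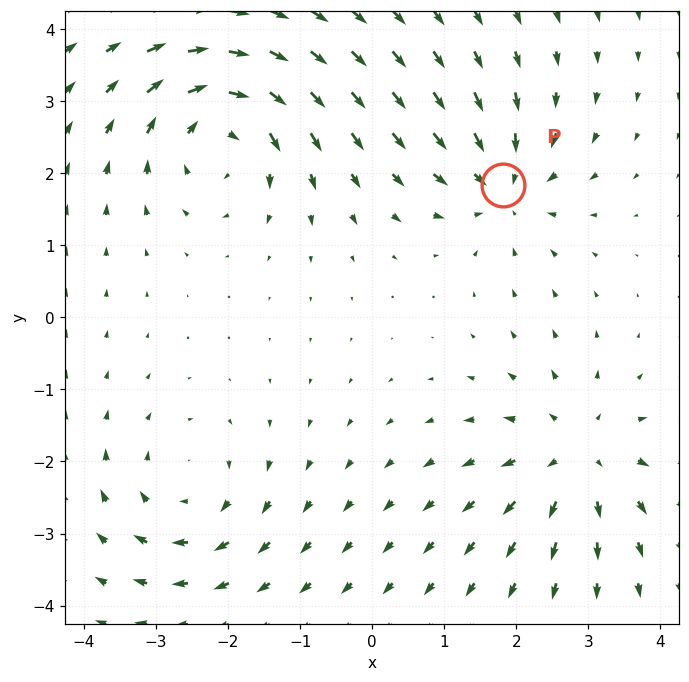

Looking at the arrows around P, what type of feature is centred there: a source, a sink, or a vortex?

At P (1.8, 1.8) the arrows converge inward. Divergence about -5, curl ≈0 — negative divergence with near-zero curl is a sink.

sink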